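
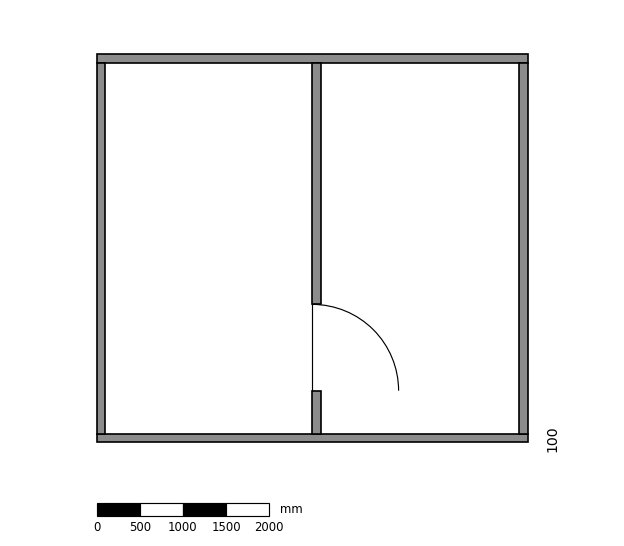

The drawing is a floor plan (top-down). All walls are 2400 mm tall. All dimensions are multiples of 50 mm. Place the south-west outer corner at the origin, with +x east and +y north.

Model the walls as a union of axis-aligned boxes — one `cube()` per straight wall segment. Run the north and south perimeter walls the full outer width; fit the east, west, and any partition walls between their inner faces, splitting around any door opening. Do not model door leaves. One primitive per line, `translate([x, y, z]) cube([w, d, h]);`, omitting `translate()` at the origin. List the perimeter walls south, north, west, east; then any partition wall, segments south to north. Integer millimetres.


cube([5000, 100, 2400]);
translate([0, 4400, 0]) cube([5000, 100, 2400]);
translate([0, 100, 0]) cube([100, 4300, 2400]);
translate([4900, 100, 0]) cube([100, 4300, 2400]);
translate([2500, 100, 0]) cube([100, 500, 2400]);
translate([2500, 1600, 0]) cube([100, 2800, 2400]);


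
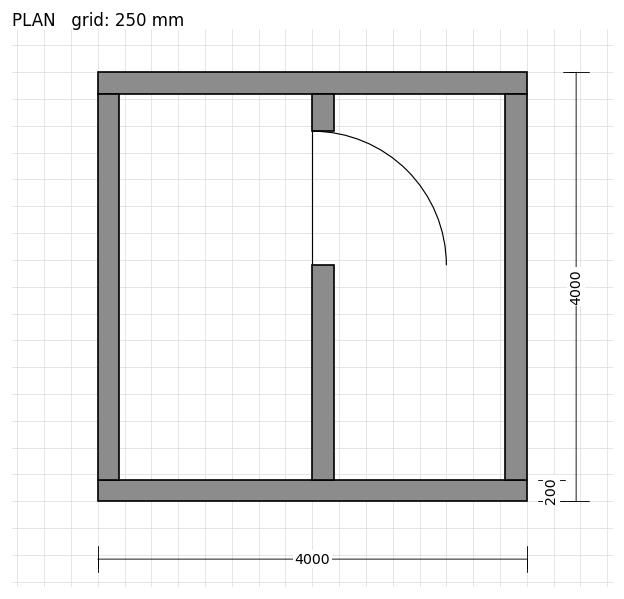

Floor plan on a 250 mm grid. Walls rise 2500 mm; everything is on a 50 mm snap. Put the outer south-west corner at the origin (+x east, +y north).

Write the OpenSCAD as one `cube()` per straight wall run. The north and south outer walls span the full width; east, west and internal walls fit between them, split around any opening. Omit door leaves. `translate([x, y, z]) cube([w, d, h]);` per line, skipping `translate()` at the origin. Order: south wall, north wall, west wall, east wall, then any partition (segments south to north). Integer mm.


cube([4000, 200, 2500]);
translate([0, 3800, 0]) cube([4000, 200, 2500]);
translate([0, 200, 0]) cube([200, 3600, 2500]);
translate([3800, 200, 0]) cube([200, 3600, 2500]);
translate([2000, 200, 0]) cube([200, 2000, 2500]);
translate([2000, 3450, 0]) cube([200, 350, 2500]);


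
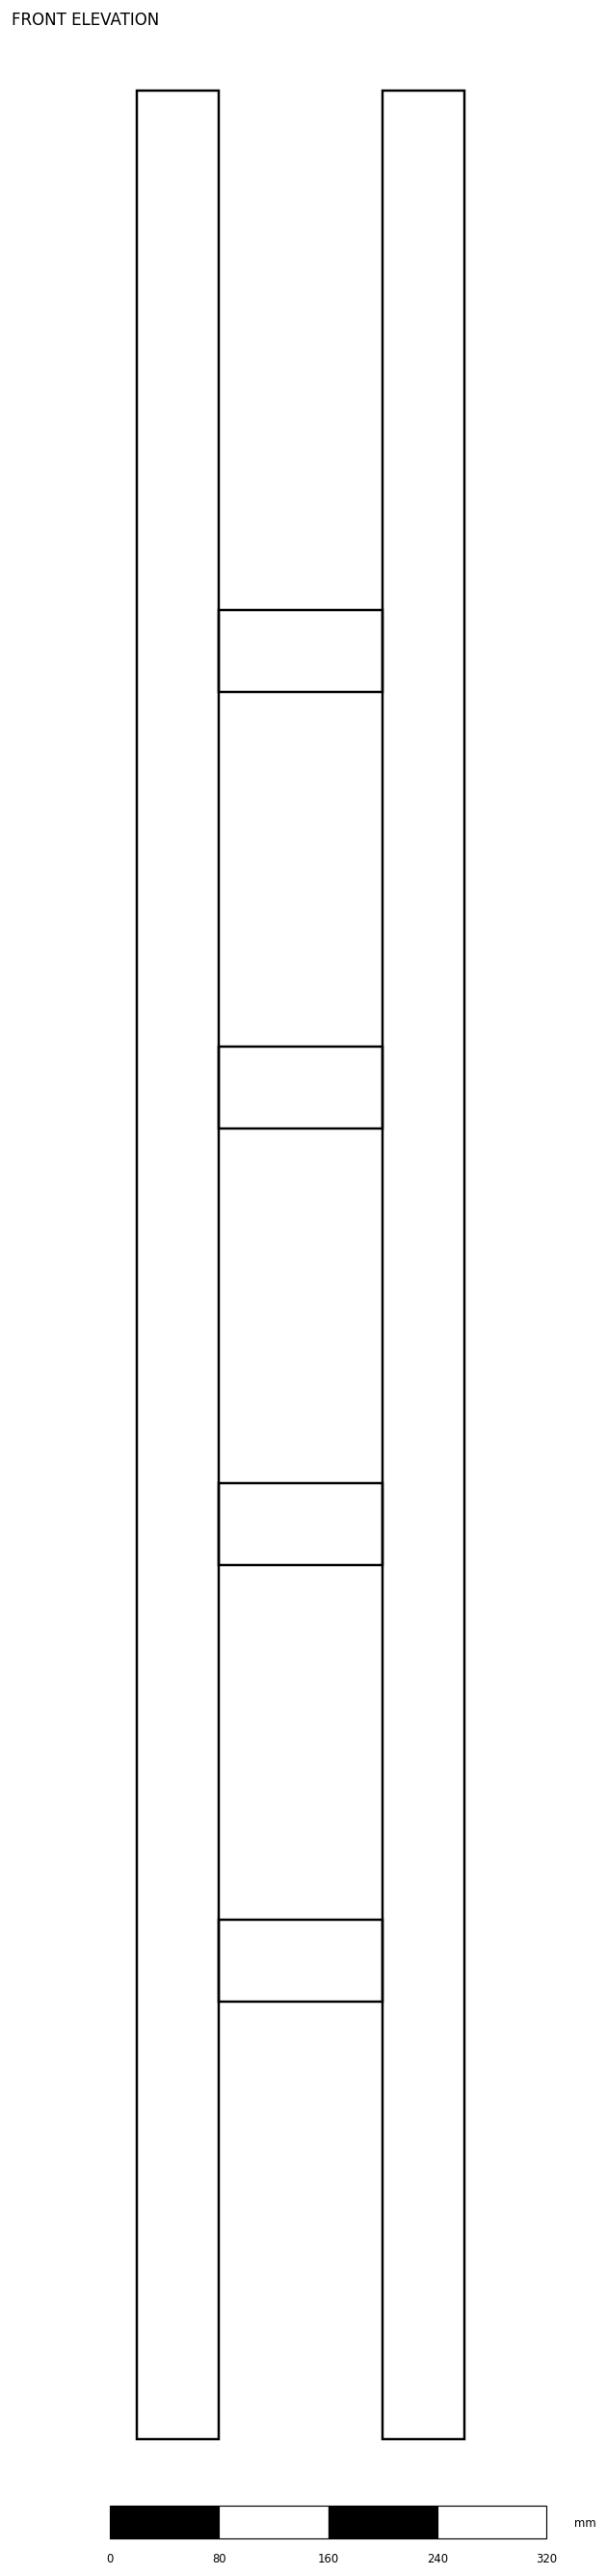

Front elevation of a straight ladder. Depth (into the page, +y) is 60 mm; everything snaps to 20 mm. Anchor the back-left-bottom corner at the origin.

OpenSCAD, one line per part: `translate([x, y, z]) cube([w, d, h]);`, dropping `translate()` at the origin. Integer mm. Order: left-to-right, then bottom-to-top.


cube([60, 60, 1720]);
translate([60, 0, 320]) cube([120, 60, 60]);
translate([60, 0, 640]) cube([120, 60, 60]);
translate([60, 0, 960]) cube([120, 60, 60]);
translate([60, 0, 1280]) cube([120, 60, 60]);
translate([180, 0, 0]) cube([60, 60, 1720]);


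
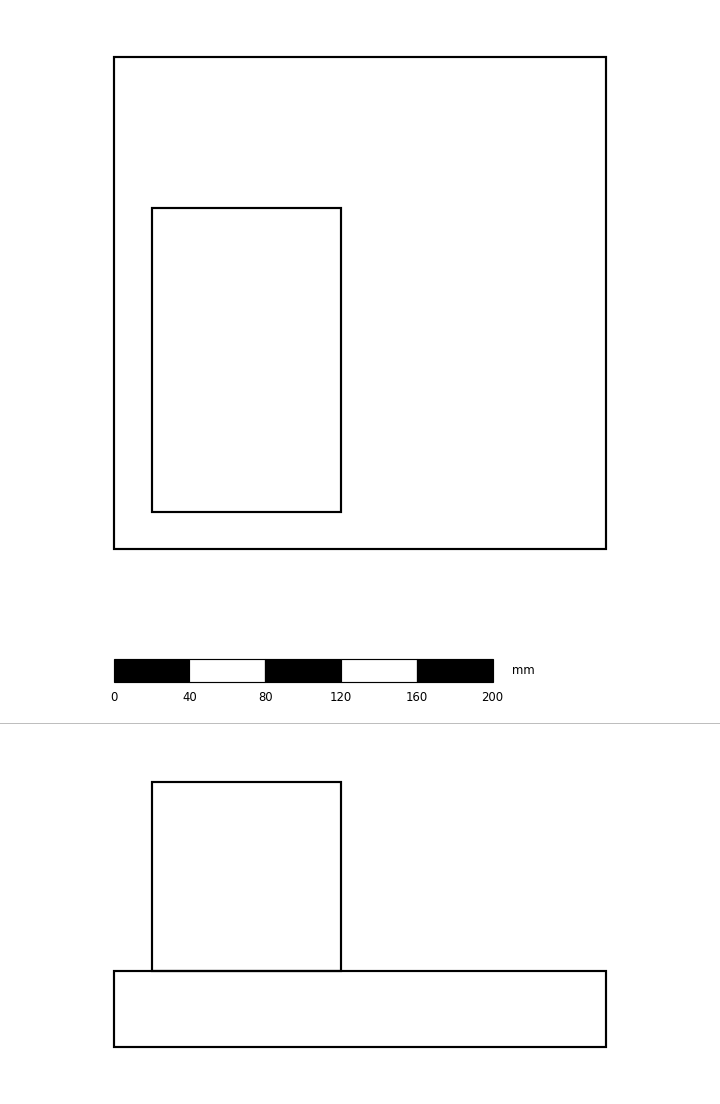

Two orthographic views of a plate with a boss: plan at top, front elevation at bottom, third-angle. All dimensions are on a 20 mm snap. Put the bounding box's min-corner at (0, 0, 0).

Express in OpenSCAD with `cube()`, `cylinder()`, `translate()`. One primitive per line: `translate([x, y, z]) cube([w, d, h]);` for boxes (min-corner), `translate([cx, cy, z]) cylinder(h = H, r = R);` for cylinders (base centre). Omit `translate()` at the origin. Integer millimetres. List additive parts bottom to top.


cube([260, 260, 40]);
translate([20, 20, 40]) cube([100, 160, 100]);


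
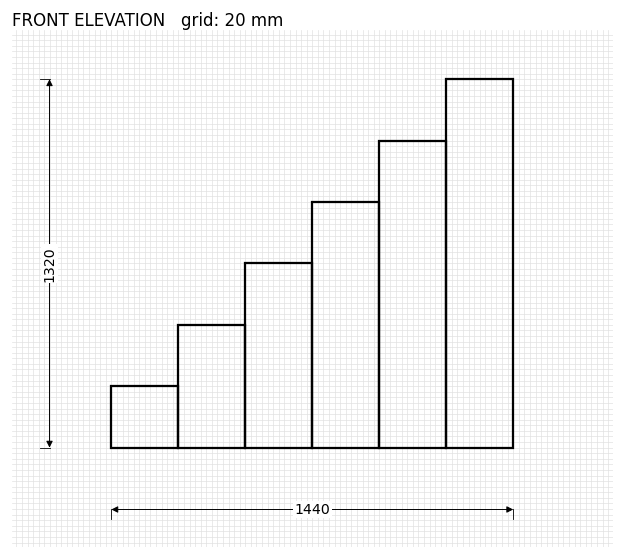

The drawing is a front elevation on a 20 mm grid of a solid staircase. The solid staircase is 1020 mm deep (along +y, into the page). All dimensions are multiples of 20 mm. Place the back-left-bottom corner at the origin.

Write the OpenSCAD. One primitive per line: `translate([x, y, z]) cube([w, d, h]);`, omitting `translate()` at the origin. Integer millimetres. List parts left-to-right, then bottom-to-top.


cube([240, 1020, 220]);
translate([240, 0, 0]) cube([240, 1020, 440]);
translate([480, 0, 0]) cube([240, 1020, 660]);
translate([720, 0, 0]) cube([240, 1020, 880]);
translate([960, 0, 0]) cube([240, 1020, 1100]);
translate([1200, 0, 0]) cube([240, 1020, 1320]);


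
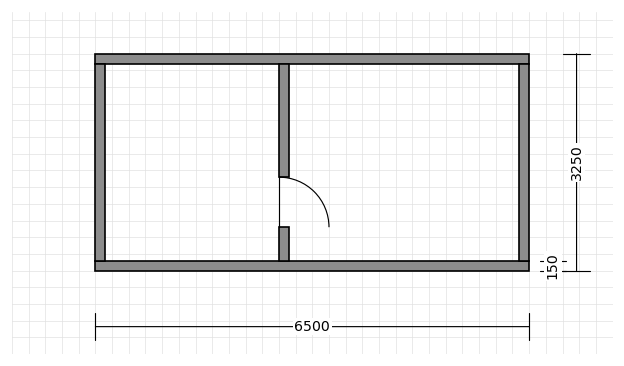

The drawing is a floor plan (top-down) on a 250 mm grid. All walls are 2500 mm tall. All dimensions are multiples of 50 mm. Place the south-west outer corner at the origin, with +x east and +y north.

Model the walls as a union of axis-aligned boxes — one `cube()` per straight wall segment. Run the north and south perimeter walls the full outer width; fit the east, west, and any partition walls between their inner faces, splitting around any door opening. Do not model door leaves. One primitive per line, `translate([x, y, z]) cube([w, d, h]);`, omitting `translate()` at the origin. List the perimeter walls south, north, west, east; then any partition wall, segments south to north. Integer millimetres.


cube([6500, 150, 2500]);
translate([0, 3100, 0]) cube([6500, 150, 2500]);
translate([0, 150, 0]) cube([150, 2950, 2500]);
translate([6350, 150, 0]) cube([150, 2950, 2500]);
translate([2750, 150, 0]) cube([150, 500, 2500]);
translate([2750, 1400, 0]) cube([150, 1700, 2500]);


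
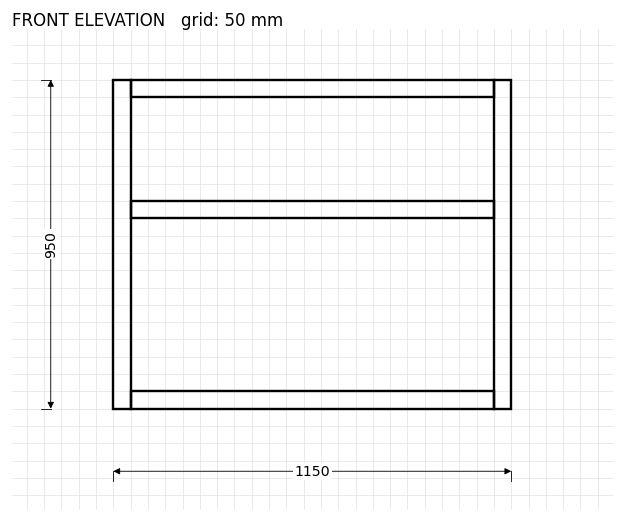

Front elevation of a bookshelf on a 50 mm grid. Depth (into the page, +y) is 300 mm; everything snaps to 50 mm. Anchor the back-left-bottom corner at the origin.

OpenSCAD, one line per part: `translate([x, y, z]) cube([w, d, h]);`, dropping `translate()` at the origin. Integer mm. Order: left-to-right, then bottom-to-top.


cube([50, 300, 950]);
translate([50, 0, 0]) cube([1050, 300, 50]);
translate([50, 0, 550]) cube([1050, 300, 50]);
translate([50, 0, 900]) cube([1050, 300, 50]);
translate([1100, 0, 0]) cube([50, 300, 950]);


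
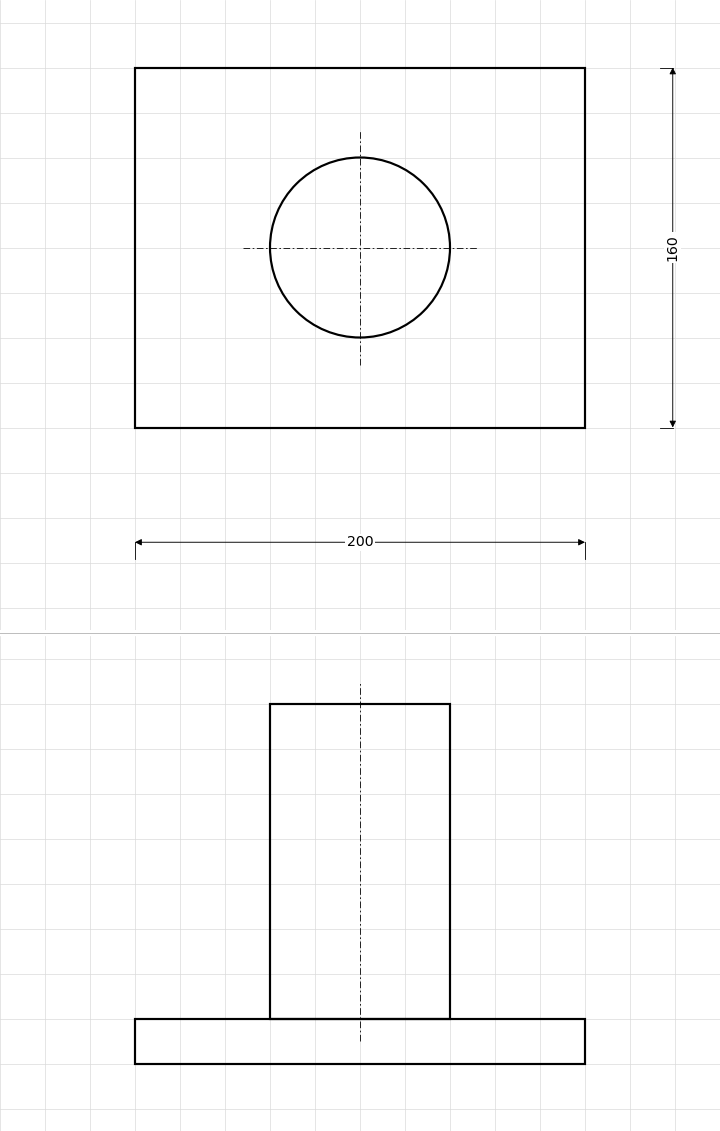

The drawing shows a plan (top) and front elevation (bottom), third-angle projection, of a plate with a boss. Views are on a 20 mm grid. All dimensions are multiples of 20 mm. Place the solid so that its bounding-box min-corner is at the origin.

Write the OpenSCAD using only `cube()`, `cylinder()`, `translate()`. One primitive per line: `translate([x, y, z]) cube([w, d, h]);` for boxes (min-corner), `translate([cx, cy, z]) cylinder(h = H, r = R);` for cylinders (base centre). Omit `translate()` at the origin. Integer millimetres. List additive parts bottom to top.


cube([200, 160, 20]);
translate([100, 80, 20]) cylinder(h = 140, r = 40);


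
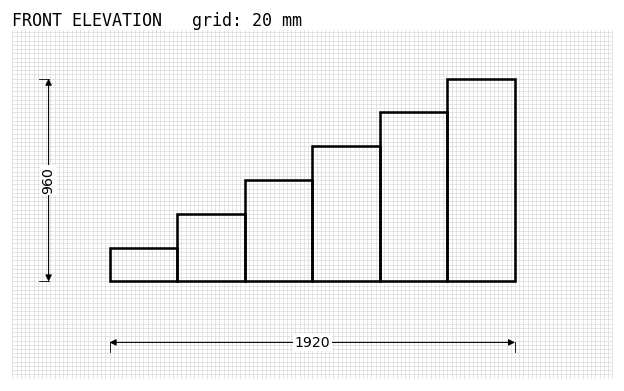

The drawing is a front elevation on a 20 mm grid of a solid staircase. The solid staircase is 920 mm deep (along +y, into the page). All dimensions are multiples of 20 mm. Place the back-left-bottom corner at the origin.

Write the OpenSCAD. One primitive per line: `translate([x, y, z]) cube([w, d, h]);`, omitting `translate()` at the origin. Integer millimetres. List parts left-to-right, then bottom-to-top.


cube([320, 920, 160]);
translate([320, 0, 0]) cube([320, 920, 320]);
translate([640, 0, 0]) cube([320, 920, 480]);
translate([960, 0, 0]) cube([320, 920, 640]);
translate([1280, 0, 0]) cube([320, 920, 800]);
translate([1600, 0, 0]) cube([320, 920, 960]);


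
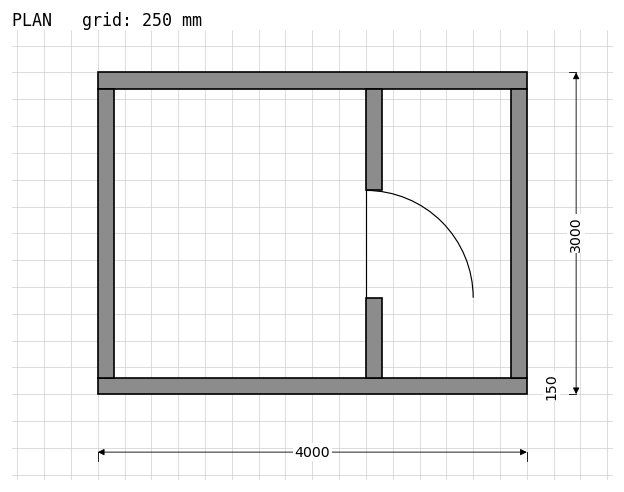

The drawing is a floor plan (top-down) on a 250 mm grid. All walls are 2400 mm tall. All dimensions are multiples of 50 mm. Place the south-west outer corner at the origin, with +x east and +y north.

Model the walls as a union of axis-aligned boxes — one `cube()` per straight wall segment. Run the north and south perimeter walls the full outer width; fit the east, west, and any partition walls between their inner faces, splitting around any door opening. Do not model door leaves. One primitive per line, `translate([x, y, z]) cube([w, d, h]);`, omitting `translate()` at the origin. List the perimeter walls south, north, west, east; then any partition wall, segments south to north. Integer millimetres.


cube([4000, 150, 2400]);
translate([0, 2850, 0]) cube([4000, 150, 2400]);
translate([0, 150, 0]) cube([150, 2700, 2400]);
translate([3850, 150, 0]) cube([150, 2700, 2400]);
translate([2500, 150, 0]) cube([150, 750, 2400]);
translate([2500, 1900, 0]) cube([150, 950, 2400]);


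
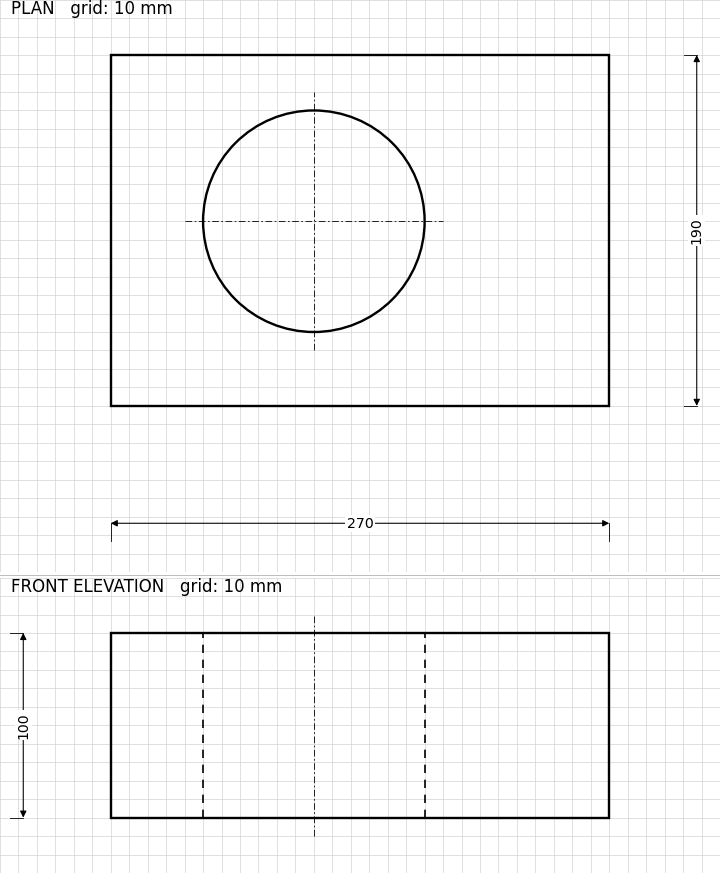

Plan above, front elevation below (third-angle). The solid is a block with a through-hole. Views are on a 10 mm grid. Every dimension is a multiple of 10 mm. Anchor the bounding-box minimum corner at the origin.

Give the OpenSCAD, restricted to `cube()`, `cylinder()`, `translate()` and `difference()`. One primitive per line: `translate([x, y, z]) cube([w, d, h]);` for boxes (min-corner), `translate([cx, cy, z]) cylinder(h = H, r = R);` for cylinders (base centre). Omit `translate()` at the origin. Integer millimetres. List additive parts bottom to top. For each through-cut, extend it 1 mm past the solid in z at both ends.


difference() {
  cube([270, 190, 100]);
  translate([110, 100, -1]) cylinder(h = 102, r = 60);
}


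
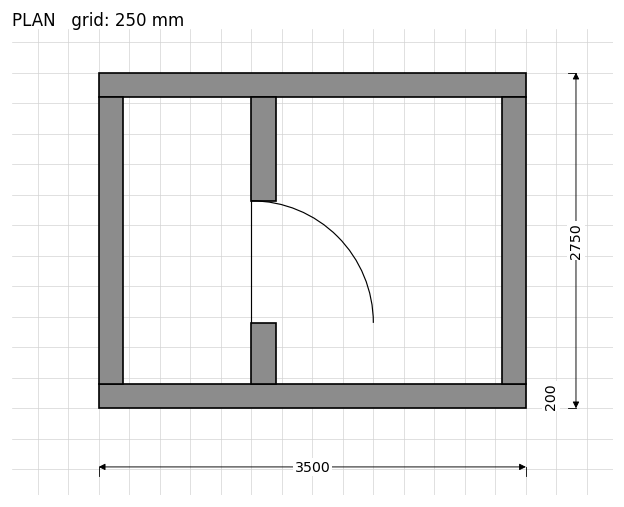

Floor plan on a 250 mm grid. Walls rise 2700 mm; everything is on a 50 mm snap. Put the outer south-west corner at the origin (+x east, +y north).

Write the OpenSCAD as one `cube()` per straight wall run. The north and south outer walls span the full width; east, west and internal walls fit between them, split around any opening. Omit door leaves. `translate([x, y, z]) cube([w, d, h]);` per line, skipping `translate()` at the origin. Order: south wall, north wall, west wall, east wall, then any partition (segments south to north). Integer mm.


cube([3500, 200, 2700]);
translate([0, 2550, 0]) cube([3500, 200, 2700]);
translate([0, 200, 0]) cube([200, 2350, 2700]);
translate([3300, 200, 0]) cube([200, 2350, 2700]);
translate([1250, 200, 0]) cube([200, 500, 2700]);
translate([1250, 1700, 0]) cube([200, 850, 2700]);


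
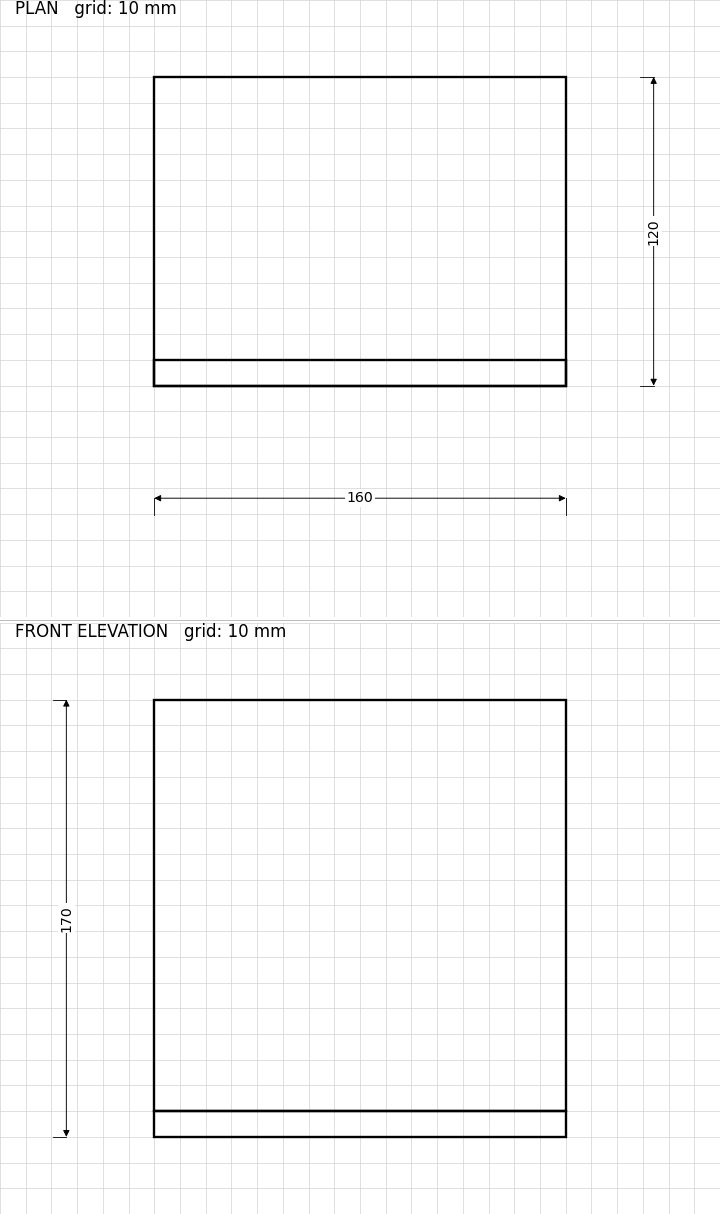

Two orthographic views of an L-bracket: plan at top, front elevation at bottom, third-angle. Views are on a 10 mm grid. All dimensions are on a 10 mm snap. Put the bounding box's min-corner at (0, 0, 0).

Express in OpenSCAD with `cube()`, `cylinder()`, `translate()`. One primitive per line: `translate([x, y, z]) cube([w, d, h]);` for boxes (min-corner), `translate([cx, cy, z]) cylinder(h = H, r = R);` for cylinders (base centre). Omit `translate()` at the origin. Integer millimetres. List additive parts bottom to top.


cube([160, 120, 10]);
translate([0, 0, 10]) cube([160, 10, 160]);


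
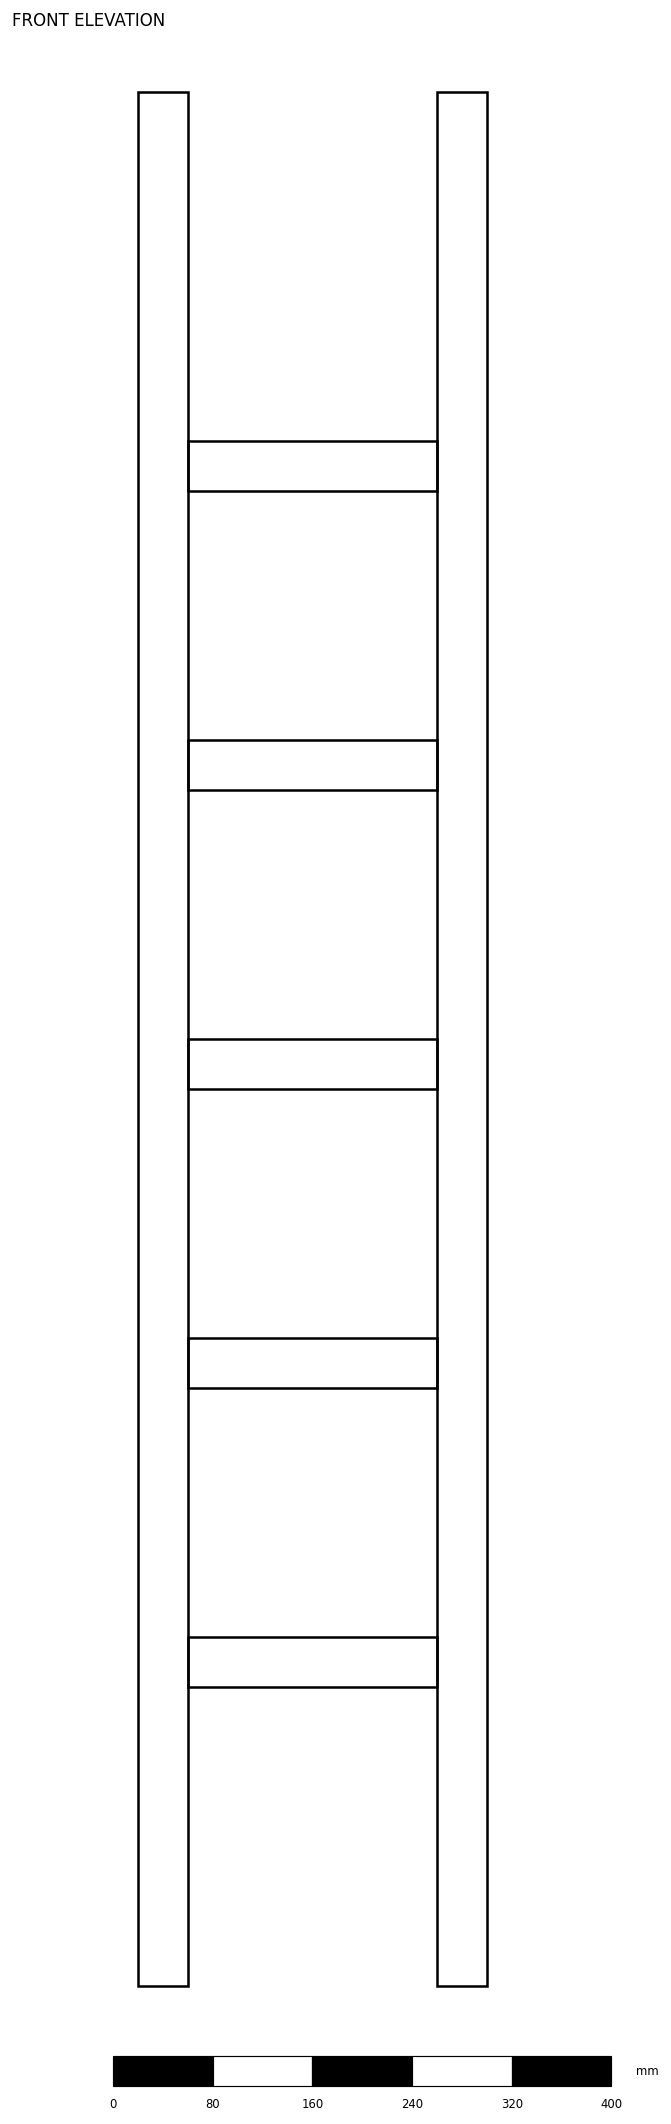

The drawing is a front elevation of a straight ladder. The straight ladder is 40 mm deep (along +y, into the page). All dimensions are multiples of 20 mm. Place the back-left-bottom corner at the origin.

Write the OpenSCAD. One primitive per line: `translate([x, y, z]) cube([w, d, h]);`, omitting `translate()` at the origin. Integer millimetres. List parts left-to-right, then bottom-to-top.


cube([40, 40, 1520]);
translate([40, 0, 240]) cube([200, 40, 40]);
translate([40, 0, 480]) cube([200, 40, 40]);
translate([40, 0, 720]) cube([200, 40, 40]);
translate([40, 0, 960]) cube([200, 40, 40]);
translate([40, 0, 1200]) cube([200, 40, 40]);
translate([240, 0, 0]) cube([40, 40, 1520]);


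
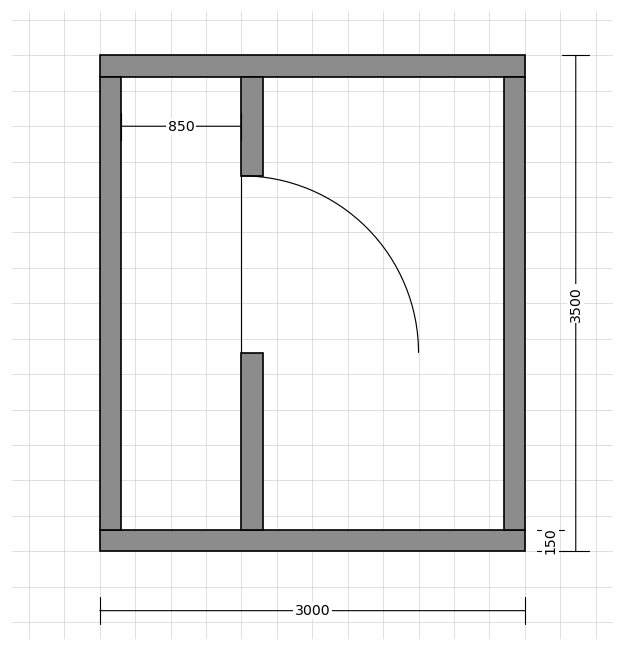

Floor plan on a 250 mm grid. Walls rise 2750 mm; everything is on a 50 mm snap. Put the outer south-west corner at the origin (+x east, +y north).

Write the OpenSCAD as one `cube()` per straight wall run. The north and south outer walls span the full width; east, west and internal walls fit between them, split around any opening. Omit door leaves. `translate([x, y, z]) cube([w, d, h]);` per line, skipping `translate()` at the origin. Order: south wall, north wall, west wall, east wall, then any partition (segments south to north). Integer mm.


cube([3000, 150, 2750]);
translate([0, 3350, 0]) cube([3000, 150, 2750]);
translate([0, 150, 0]) cube([150, 3200, 2750]);
translate([2850, 150, 0]) cube([150, 3200, 2750]);
translate([1000, 150, 0]) cube([150, 1250, 2750]);
translate([1000, 2650, 0]) cube([150, 700, 2750]);


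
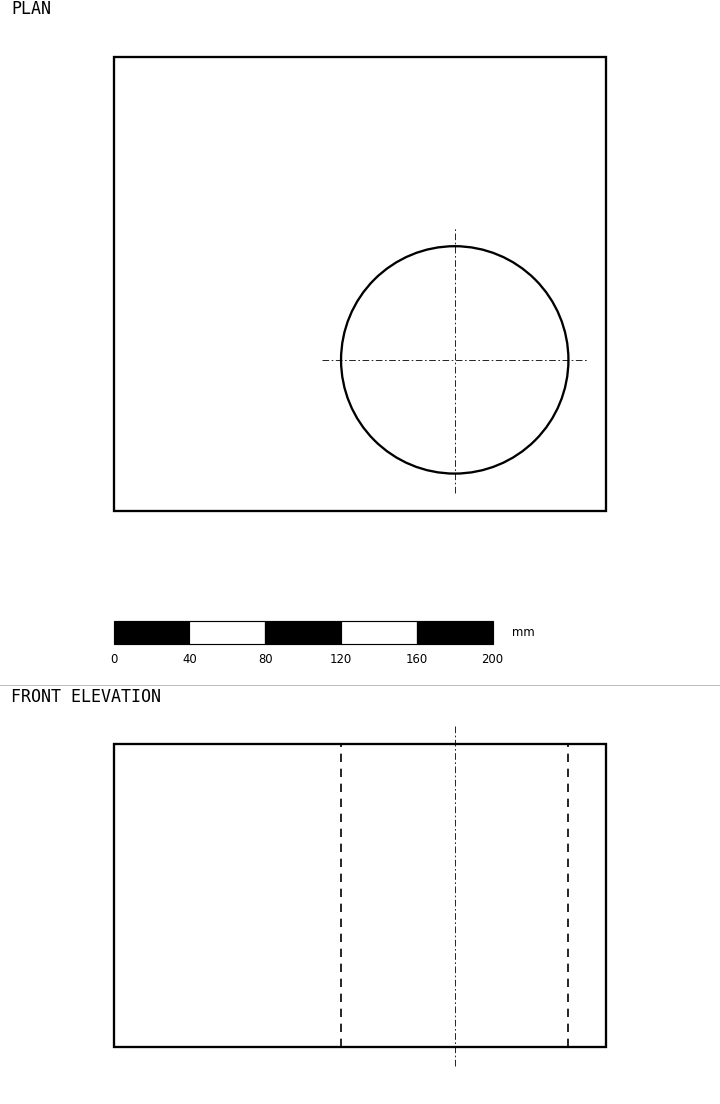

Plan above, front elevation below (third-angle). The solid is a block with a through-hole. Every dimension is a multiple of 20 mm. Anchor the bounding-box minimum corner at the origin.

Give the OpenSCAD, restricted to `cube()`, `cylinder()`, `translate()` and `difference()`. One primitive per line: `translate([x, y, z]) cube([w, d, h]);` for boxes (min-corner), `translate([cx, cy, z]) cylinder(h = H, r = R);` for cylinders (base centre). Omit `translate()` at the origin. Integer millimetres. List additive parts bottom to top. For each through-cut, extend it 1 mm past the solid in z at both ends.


difference() {
  cube([260, 240, 160]);
  translate([180, 80, -1]) cylinder(h = 162, r = 60);
}


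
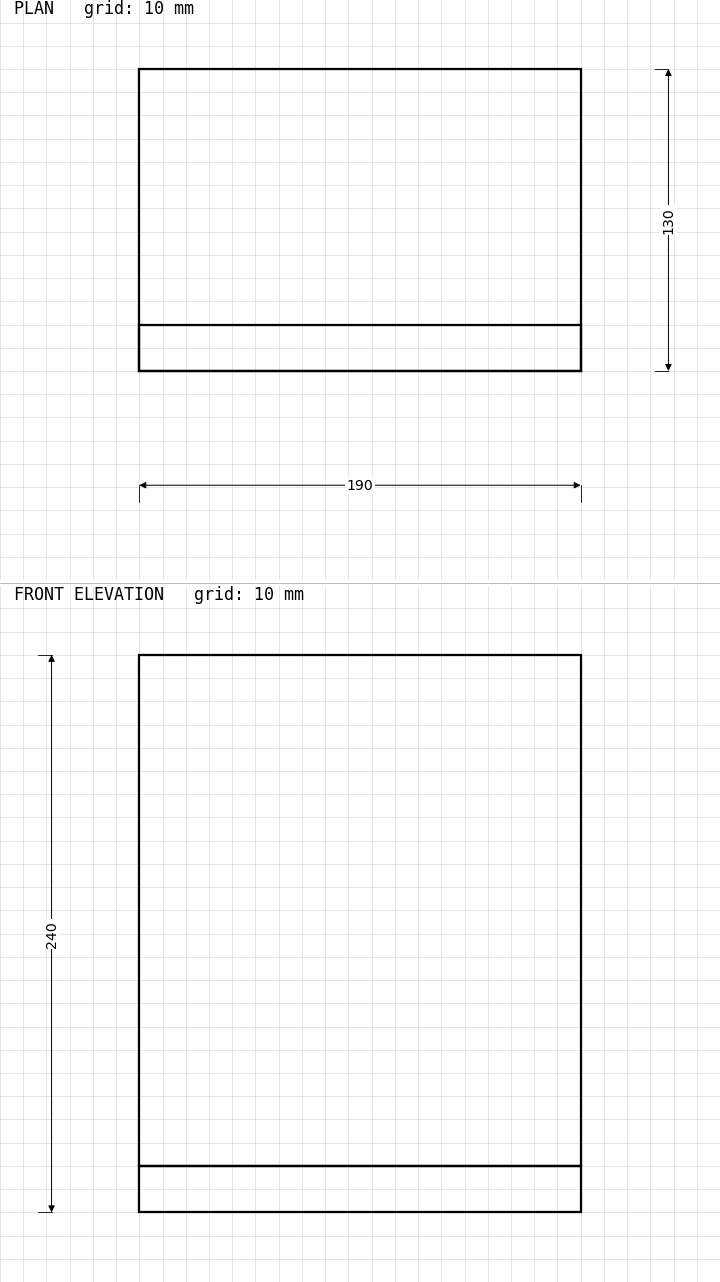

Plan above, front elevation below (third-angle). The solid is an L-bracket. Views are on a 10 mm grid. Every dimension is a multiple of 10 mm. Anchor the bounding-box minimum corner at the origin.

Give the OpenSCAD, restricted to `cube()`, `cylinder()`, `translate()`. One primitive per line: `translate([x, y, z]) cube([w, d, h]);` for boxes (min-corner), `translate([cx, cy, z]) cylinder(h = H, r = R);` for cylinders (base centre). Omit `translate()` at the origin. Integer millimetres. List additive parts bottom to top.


cube([190, 130, 20]);
translate([0, 0, 20]) cube([190, 20, 220]);


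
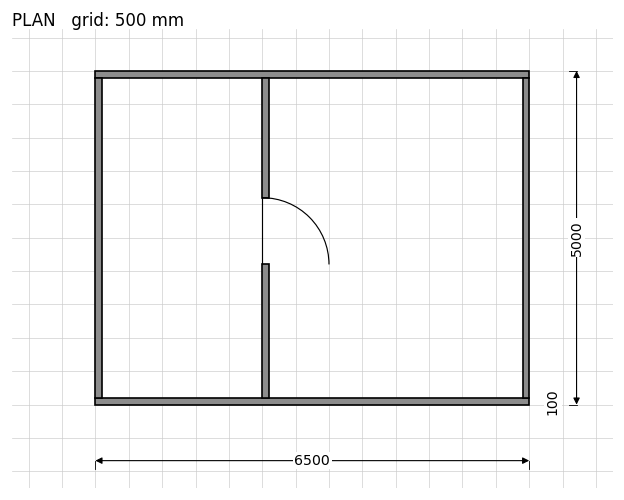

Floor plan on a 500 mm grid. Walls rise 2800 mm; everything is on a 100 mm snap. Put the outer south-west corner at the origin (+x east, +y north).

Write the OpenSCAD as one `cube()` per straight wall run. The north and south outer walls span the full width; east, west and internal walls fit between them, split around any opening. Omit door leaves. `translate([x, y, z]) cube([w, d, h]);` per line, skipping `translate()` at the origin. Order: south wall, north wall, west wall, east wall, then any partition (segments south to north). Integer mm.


cube([6500, 100, 2800]);
translate([0, 4900, 0]) cube([6500, 100, 2800]);
translate([0, 100, 0]) cube([100, 4800, 2800]);
translate([6400, 100, 0]) cube([100, 4800, 2800]);
translate([2500, 100, 0]) cube([100, 2000, 2800]);
translate([2500, 3100, 0]) cube([100, 1800, 2800]);


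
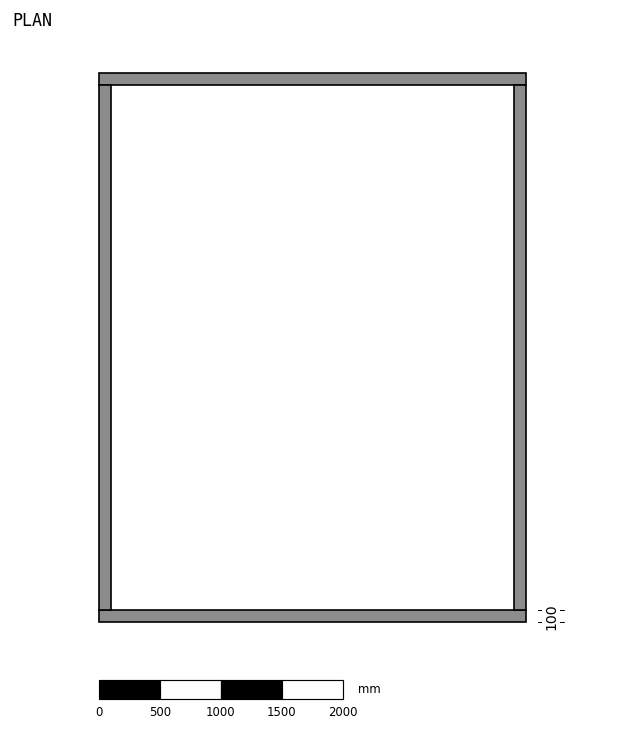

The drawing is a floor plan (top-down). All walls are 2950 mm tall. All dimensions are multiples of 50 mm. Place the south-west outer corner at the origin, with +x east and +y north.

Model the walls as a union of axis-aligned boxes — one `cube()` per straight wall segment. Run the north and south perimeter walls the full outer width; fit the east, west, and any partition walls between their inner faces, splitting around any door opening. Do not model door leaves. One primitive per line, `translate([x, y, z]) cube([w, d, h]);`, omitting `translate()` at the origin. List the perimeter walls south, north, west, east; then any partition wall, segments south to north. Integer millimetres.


cube([3500, 100, 2950]);
translate([0, 4400, 0]) cube([3500, 100, 2950]);
translate([0, 100, 0]) cube([100, 4300, 2950]);
translate([3400, 100, 0]) cube([100, 4300, 2950]);


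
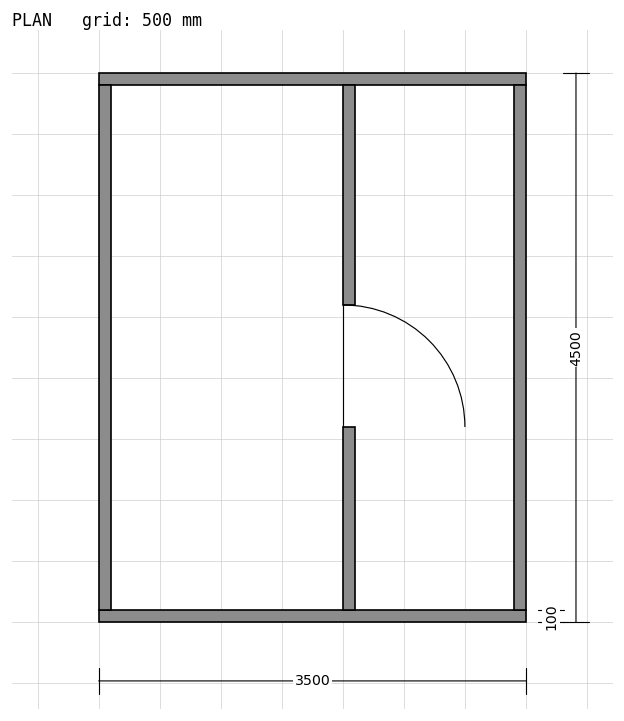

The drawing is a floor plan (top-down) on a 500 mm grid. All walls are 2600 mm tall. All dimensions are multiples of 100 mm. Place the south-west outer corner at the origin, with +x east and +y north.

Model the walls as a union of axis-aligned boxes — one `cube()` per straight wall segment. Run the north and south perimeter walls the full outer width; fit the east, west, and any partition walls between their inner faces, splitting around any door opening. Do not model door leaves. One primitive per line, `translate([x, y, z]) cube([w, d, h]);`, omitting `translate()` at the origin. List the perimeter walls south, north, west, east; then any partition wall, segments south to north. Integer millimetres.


cube([3500, 100, 2600]);
translate([0, 4400, 0]) cube([3500, 100, 2600]);
translate([0, 100, 0]) cube([100, 4300, 2600]);
translate([3400, 100, 0]) cube([100, 4300, 2600]);
translate([2000, 100, 0]) cube([100, 1500, 2600]);
translate([2000, 2600, 0]) cube([100, 1800, 2600]);


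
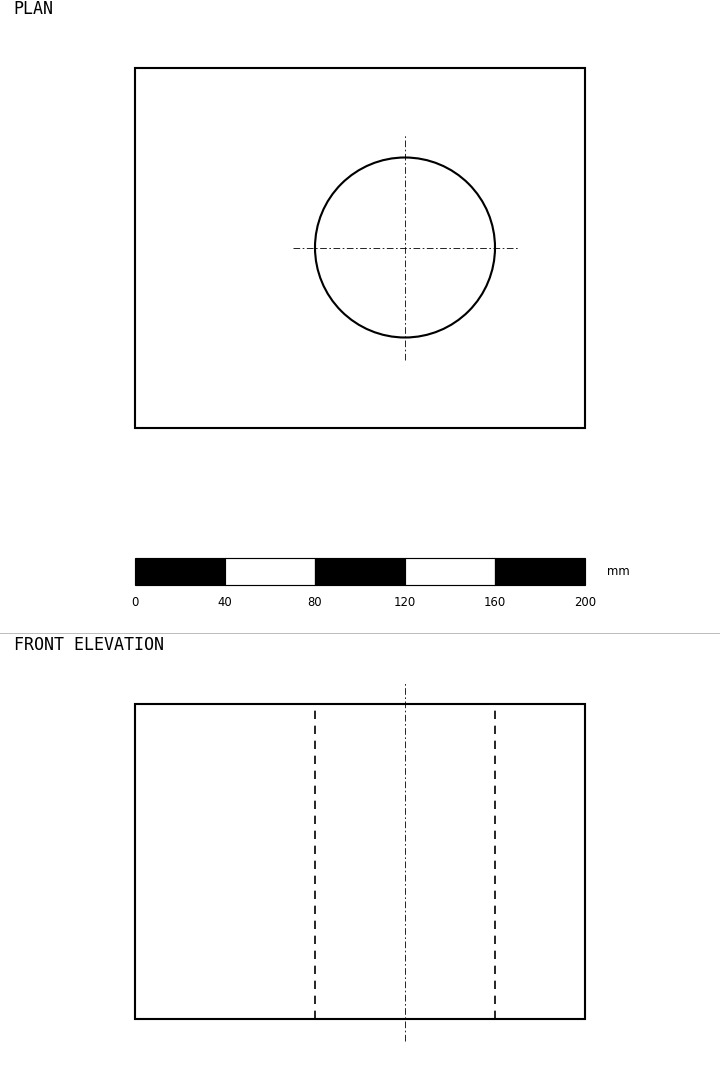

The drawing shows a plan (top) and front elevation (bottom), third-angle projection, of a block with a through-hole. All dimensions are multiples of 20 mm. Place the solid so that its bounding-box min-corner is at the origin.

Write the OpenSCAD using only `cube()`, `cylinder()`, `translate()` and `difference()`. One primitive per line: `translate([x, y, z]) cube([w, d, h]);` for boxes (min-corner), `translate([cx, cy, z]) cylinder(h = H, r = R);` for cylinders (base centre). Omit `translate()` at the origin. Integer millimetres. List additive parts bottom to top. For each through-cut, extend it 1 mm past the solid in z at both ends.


difference() {
  cube([200, 160, 140]);
  translate([120, 80, -1]) cylinder(h = 142, r = 40);
}


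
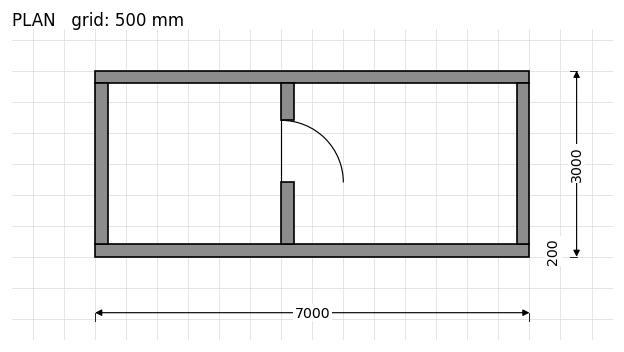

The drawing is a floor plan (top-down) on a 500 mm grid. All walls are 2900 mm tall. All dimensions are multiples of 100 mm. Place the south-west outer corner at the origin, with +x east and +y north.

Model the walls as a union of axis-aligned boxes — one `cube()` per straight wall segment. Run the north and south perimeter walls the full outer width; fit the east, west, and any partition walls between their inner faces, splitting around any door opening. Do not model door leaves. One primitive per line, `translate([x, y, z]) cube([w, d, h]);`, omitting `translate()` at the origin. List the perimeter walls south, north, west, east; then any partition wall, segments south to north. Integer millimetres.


cube([7000, 200, 2900]);
translate([0, 2800, 0]) cube([7000, 200, 2900]);
translate([0, 200, 0]) cube([200, 2600, 2900]);
translate([6800, 200, 0]) cube([200, 2600, 2900]);
translate([3000, 200, 0]) cube([200, 1000, 2900]);
translate([3000, 2200, 0]) cube([200, 600, 2900]);


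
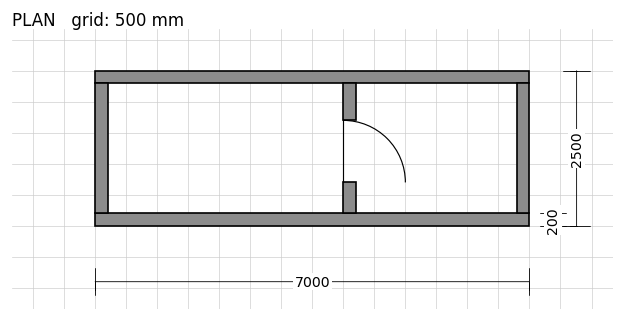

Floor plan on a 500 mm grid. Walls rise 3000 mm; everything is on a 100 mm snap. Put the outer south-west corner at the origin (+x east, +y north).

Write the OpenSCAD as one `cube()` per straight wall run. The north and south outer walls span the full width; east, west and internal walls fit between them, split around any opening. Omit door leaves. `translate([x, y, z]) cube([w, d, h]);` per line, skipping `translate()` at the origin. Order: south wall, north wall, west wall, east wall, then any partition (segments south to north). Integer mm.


cube([7000, 200, 3000]);
translate([0, 2300, 0]) cube([7000, 200, 3000]);
translate([0, 200, 0]) cube([200, 2100, 3000]);
translate([6800, 200, 0]) cube([200, 2100, 3000]);
translate([4000, 200, 0]) cube([200, 500, 3000]);
translate([4000, 1700, 0]) cube([200, 600, 3000]);


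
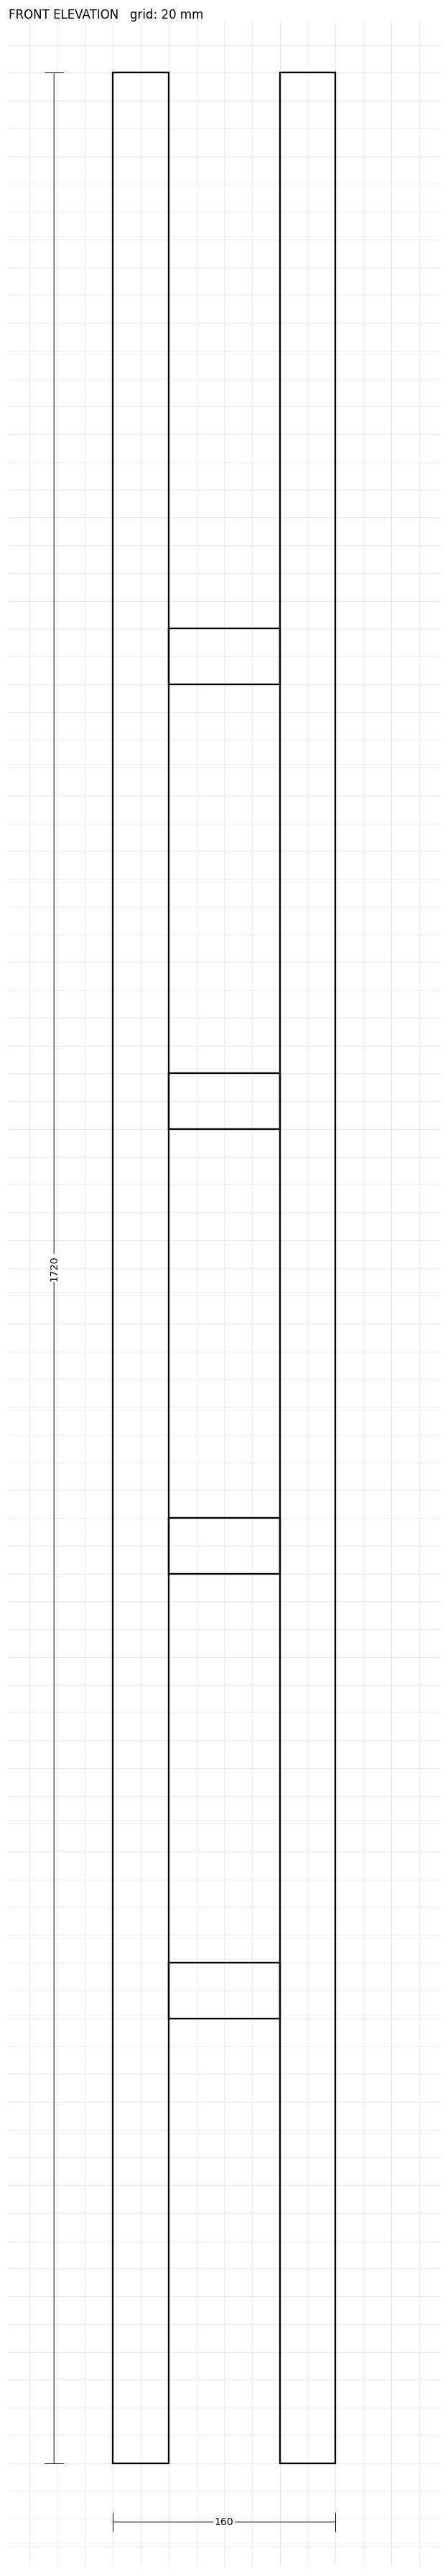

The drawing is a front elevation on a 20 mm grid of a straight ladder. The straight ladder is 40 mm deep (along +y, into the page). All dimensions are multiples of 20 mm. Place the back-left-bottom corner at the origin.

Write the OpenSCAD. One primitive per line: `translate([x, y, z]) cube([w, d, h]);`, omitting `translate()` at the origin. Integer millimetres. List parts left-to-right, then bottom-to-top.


cube([40, 40, 1720]);
translate([40, 0, 320]) cube([80, 40, 40]);
translate([40, 0, 640]) cube([80, 40, 40]);
translate([40, 0, 960]) cube([80, 40, 40]);
translate([40, 0, 1280]) cube([80, 40, 40]);
translate([120, 0, 0]) cube([40, 40, 1720]);


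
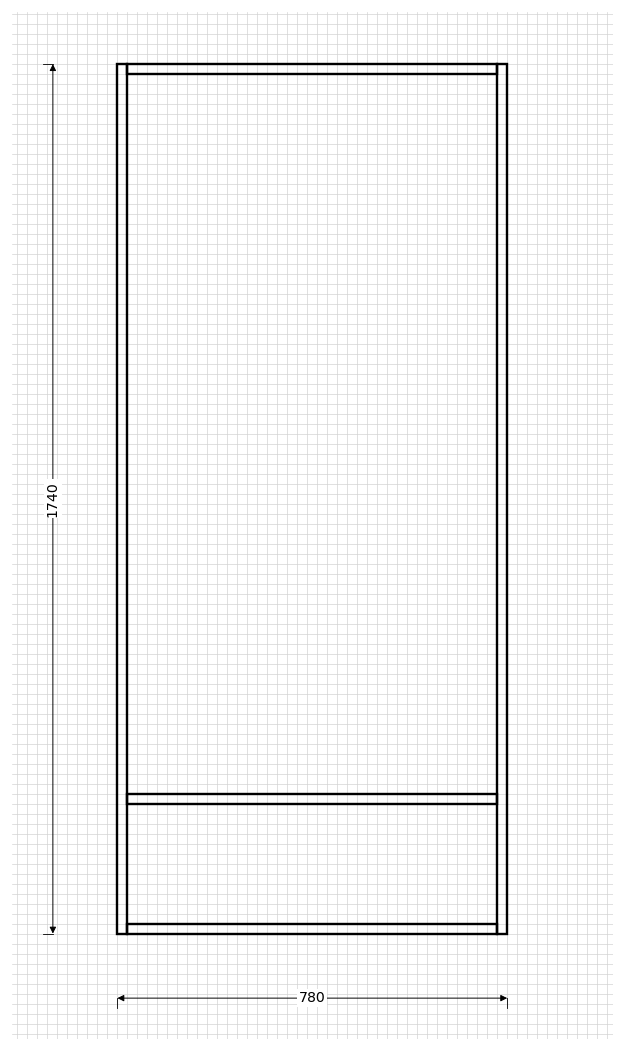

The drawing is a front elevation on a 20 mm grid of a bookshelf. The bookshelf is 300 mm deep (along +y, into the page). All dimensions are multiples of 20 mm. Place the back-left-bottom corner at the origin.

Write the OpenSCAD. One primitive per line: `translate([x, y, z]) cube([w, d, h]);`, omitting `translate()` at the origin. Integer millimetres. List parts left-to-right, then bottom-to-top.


cube([20, 300, 1740]);
translate([20, 0, 0]) cube([740, 300, 20]);
translate([20, 0, 260]) cube([740, 300, 20]);
translate([20, 0, 1720]) cube([740, 300, 20]);
translate([760, 0, 0]) cube([20, 300, 1740]);


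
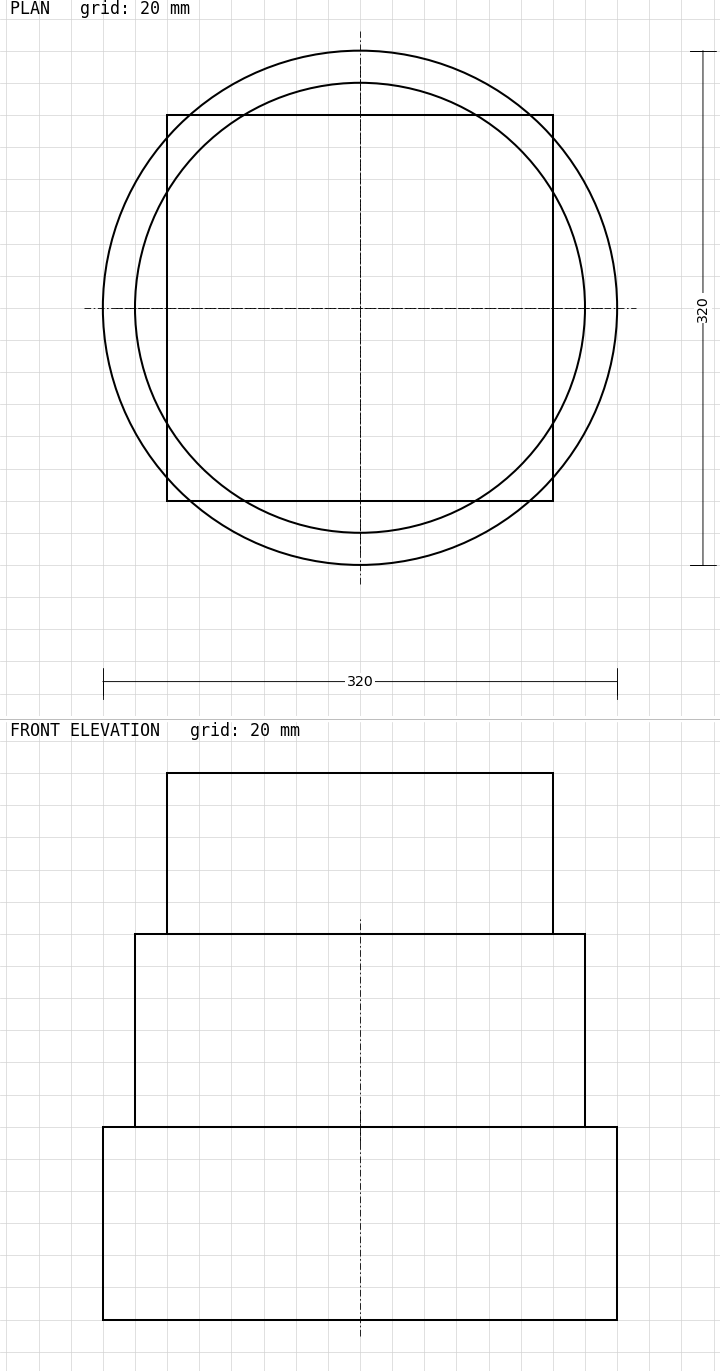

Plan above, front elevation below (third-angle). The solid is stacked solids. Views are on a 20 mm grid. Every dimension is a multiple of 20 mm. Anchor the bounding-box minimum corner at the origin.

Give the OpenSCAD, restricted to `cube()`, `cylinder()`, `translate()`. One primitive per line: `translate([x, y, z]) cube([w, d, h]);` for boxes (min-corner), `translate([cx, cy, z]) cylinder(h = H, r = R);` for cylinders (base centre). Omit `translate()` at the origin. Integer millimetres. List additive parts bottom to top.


translate([160, 160, 0]) cylinder(h = 120, r = 160);
translate([160, 160, 120]) cylinder(h = 120, r = 140);
translate([40, 40, 240]) cube([240, 240, 100]);


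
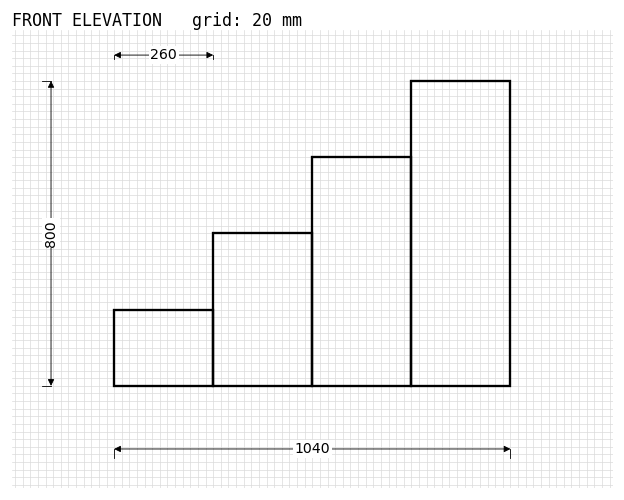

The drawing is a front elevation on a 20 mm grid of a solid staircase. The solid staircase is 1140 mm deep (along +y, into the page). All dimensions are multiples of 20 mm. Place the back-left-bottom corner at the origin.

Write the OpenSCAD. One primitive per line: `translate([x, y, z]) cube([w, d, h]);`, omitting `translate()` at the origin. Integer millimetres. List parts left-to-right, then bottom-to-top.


cube([260, 1140, 200]);
translate([260, 0, 0]) cube([260, 1140, 400]);
translate([520, 0, 0]) cube([260, 1140, 600]);
translate([780, 0, 0]) cube([260, 1140, 800]);


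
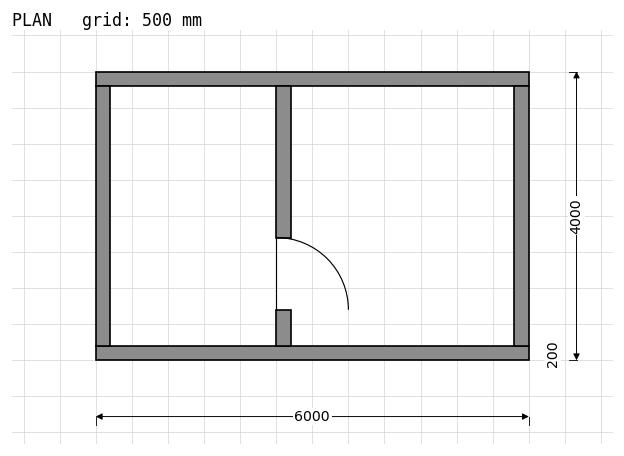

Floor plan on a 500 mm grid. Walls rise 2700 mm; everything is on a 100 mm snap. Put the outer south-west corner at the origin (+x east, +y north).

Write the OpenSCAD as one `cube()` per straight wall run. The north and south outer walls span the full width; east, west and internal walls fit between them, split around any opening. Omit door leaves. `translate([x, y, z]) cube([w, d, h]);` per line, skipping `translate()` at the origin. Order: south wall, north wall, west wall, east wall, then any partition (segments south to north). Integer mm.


cube([6000, 200, 2700]);
translate([0, 3800, 0]) cube([6000, 200, 2700]);
translate([0, 200, 0]) cube([200, 3600, 2700]);
translate([5800, 200, 0]) cube([200, 3600, 2700]);
translate([2500, 200, 0]) cube([200, 500, 2700]);
translate([2500, 1700, 0]) cube([200, 2100, 2700]);


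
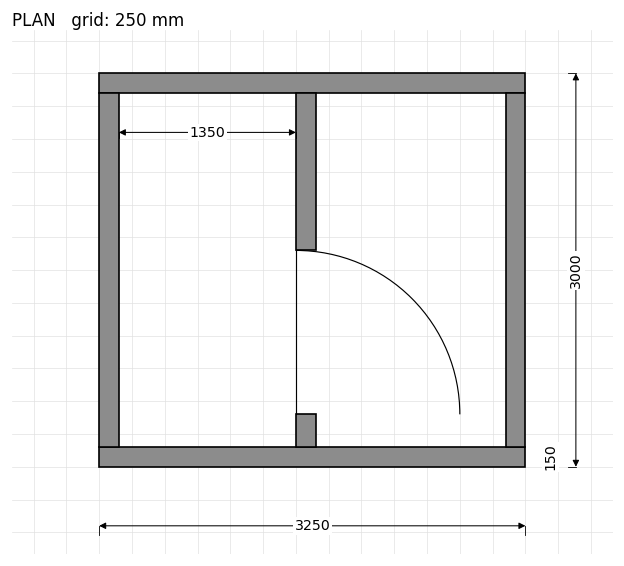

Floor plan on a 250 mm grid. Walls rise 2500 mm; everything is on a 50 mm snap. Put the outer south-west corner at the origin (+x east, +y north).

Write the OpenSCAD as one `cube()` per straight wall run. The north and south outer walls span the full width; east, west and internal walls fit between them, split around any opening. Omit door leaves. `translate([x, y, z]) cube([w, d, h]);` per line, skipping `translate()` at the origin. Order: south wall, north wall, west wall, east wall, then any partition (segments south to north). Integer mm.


cube([3250, 150, 2500]);
translate([0, 2850, 0]) cube([3250, 150, 2500]);
translate([0, 150, 0]) cube([150, 2700, 2500]);
translate([3100, 150, 0]) cube([150, 2700, 2500]);
translate([1500, 150, 0]) cube([150, 250, 2500]);
translate([1500, 1650, 0]) cube([150, 1200, 2500]);


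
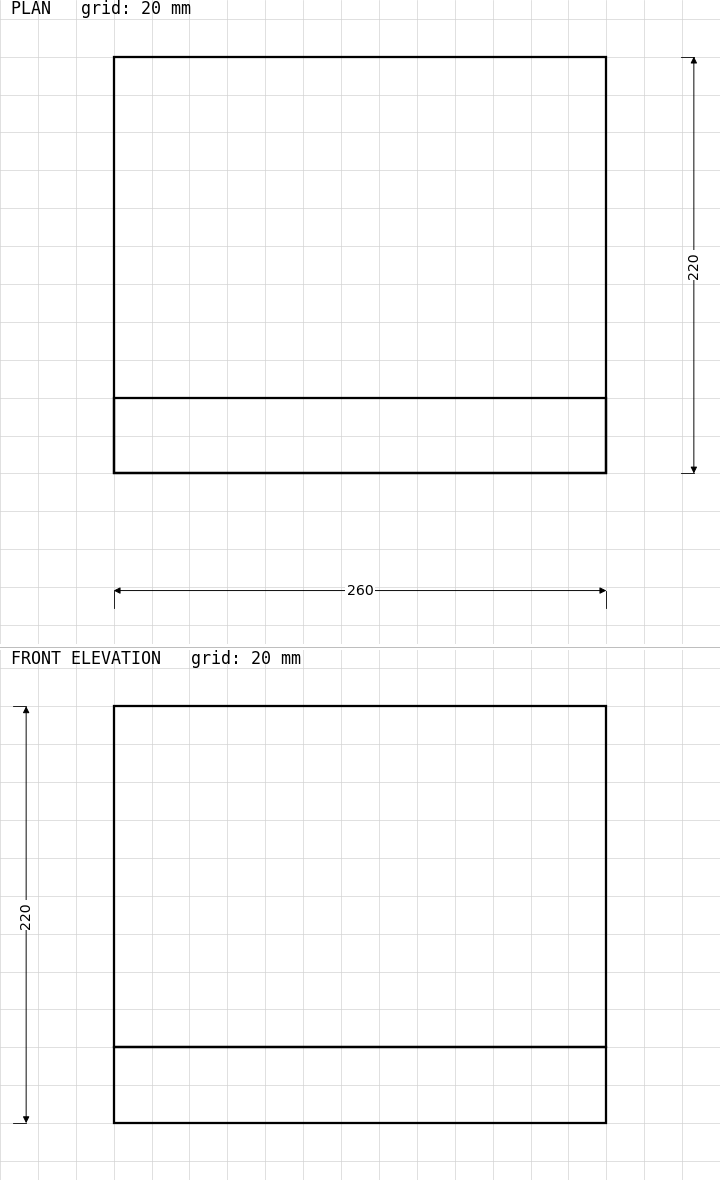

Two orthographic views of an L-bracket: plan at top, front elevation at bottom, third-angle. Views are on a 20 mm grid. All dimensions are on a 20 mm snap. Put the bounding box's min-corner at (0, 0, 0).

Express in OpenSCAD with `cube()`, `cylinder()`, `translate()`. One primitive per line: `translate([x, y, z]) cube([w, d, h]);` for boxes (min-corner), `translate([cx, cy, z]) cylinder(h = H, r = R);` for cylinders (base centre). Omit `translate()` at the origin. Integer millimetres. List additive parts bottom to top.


cube([260, 220, 40]);
translate([0, 0, 40]) cube([260, 40, 180]);


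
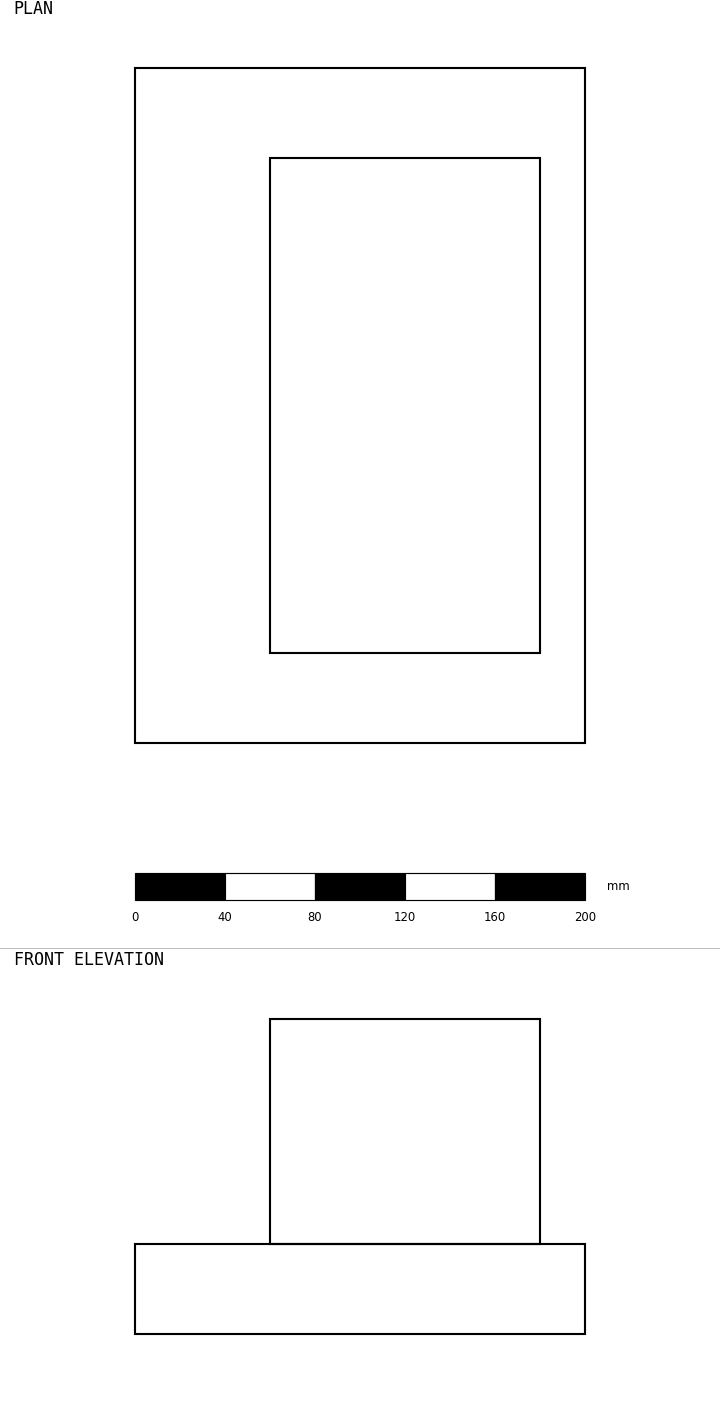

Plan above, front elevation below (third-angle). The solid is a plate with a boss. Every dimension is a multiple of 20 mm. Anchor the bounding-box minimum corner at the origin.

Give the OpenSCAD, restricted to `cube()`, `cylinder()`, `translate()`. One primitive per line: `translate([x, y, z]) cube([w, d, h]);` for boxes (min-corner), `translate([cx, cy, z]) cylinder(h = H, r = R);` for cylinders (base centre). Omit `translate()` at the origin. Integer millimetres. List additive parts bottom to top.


cube([200, 300, 40]);
translate([60, 40, 40]) cube([120, 220, 100]);


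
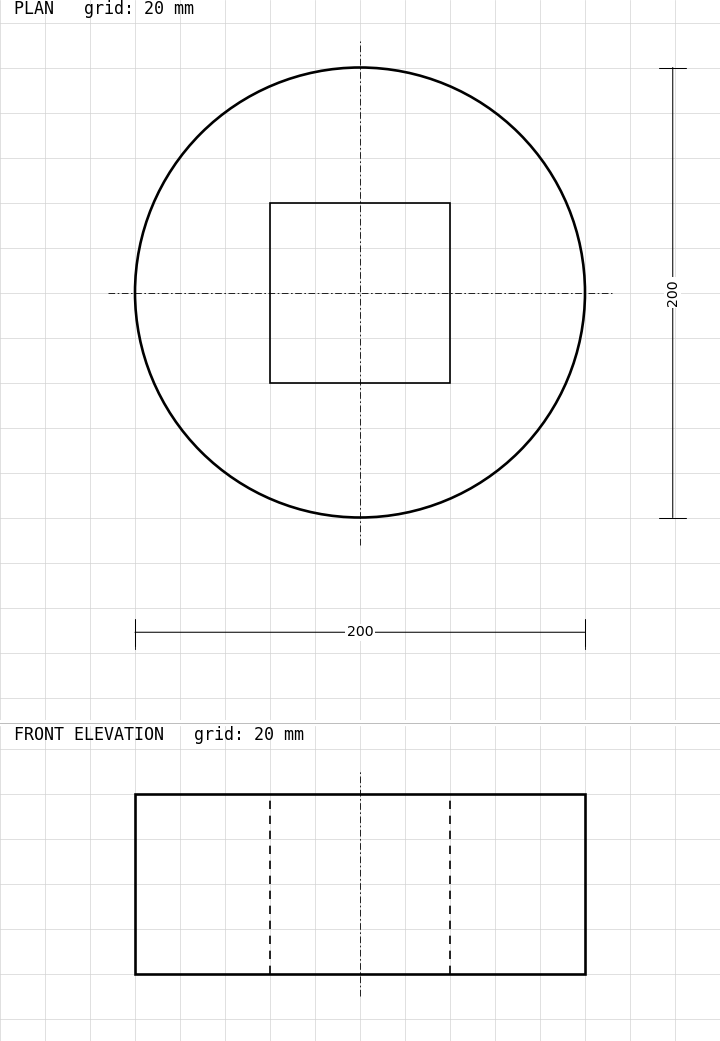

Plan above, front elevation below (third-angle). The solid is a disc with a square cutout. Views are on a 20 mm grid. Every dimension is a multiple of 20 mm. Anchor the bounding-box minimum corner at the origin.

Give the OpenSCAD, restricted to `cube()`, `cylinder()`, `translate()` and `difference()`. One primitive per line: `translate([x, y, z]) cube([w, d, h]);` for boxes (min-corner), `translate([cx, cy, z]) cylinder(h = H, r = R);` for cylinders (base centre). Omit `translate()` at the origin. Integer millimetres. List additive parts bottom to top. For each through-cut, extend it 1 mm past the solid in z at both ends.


difference() {
  translate([100, 100, 0]) cylinder(h = 80, r = 100);
  translate([60, 60, -1]) cube([80, 80, 82]);
}


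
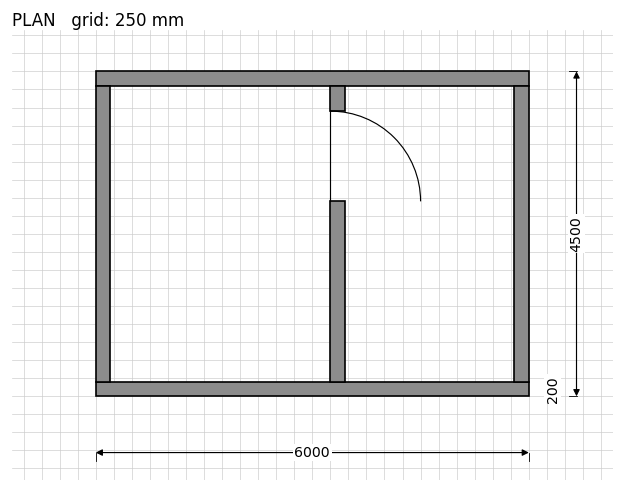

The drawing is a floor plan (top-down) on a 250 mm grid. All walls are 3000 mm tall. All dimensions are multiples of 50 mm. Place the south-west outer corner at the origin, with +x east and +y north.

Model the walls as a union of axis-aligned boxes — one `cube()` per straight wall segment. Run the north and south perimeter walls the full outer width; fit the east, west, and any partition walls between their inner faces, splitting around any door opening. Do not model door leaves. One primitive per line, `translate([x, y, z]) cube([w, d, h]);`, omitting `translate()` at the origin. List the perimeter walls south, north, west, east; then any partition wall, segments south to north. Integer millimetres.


cube([6000, 200, 3000]);
translate([0, 4300, 0]) cube([6000, 200, 3000]);
translate([0, 200, 0]) cube([200, 4100, 3000]);
translate([5800, 200, 0]) cube([200, 4100, 3000]);
translate([3250, 200, 0]) cube([200, 2500, 3000]);
translate([3250, 3950, 0]) cube([200, 350, 3000]);


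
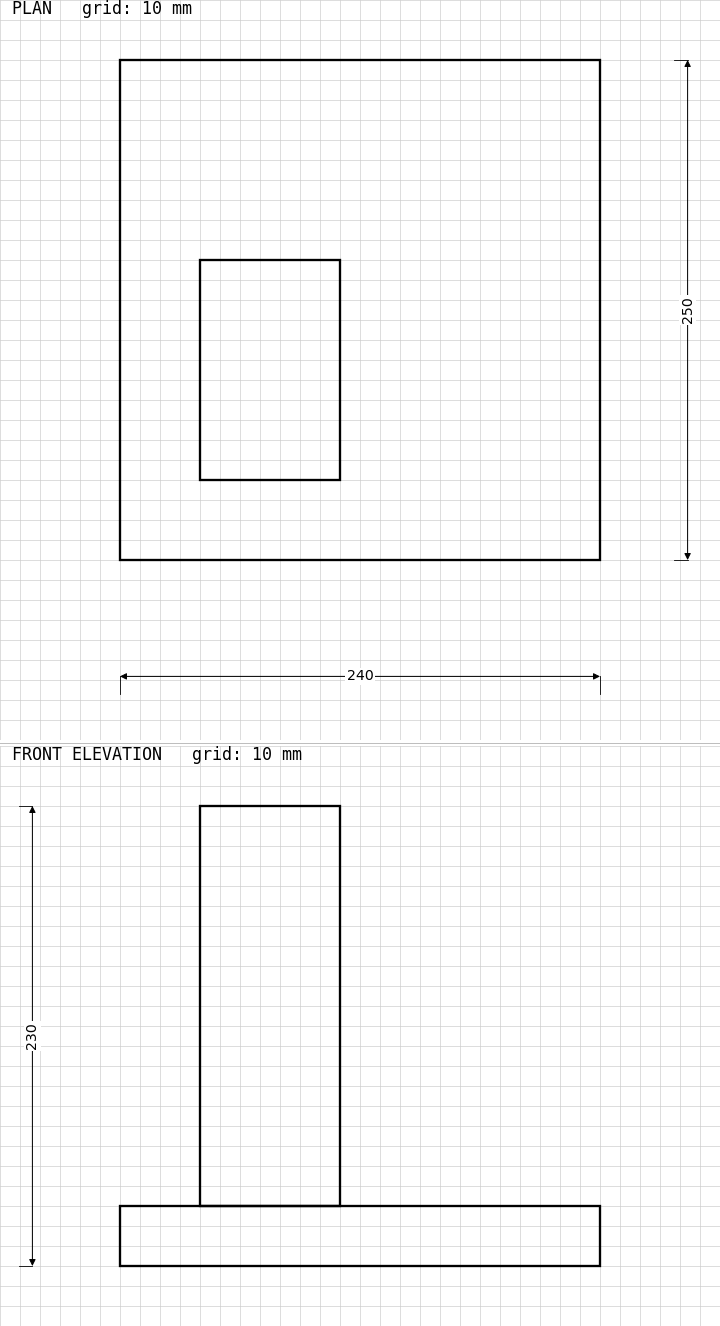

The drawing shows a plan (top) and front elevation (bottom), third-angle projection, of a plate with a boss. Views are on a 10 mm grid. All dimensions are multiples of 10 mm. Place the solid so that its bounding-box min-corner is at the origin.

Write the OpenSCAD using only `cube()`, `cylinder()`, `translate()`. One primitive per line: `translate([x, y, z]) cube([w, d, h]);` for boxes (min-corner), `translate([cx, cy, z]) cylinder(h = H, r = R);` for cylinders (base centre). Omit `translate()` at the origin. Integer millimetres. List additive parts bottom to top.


cube([240, 250, 30]);
translate([40, 40, 30]) cube([70, 110, 200]);


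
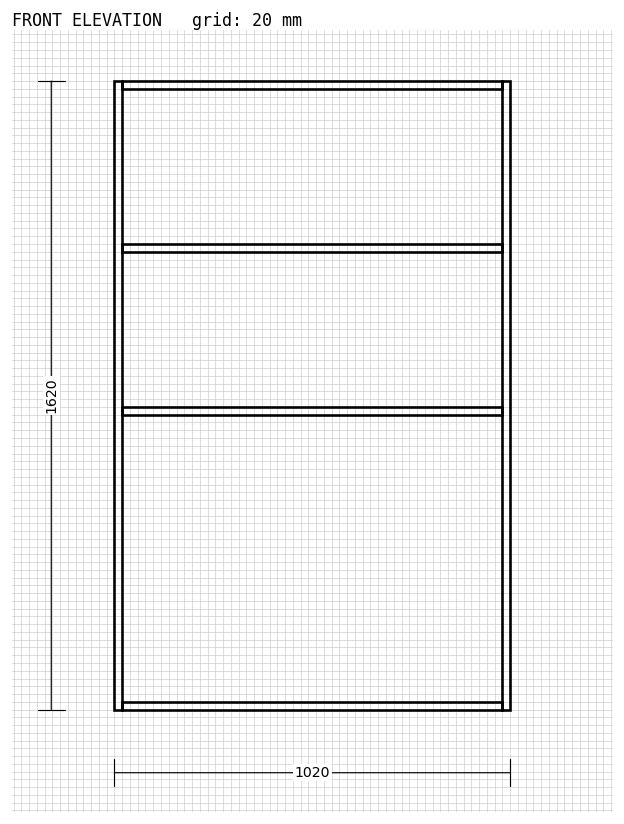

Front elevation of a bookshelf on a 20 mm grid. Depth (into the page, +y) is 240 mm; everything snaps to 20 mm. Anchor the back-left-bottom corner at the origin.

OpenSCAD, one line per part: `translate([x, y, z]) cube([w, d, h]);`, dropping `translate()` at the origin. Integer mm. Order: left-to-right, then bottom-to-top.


cube([20, 240, 1620]);
translate([20, 0, 0]) cube([980, 240, 20]);
translate([20, 0, 760]) cube([980, 240, 20]);
translate([20, 0, 1180]) cube([980, 240, 20]);
translate([20, 0, 1600]) cube([980, 240, 20]);
translate([1000, 0, 0]) cube([20, 240, 1620]);


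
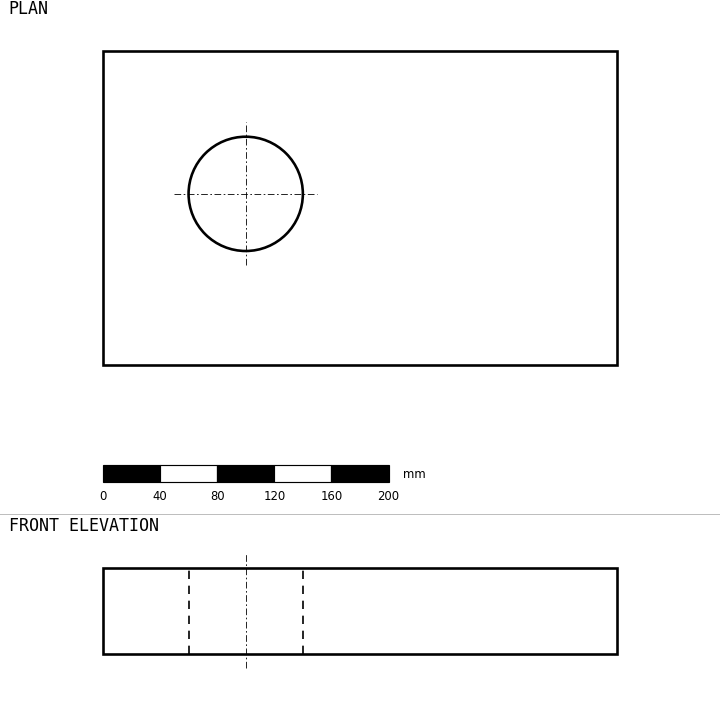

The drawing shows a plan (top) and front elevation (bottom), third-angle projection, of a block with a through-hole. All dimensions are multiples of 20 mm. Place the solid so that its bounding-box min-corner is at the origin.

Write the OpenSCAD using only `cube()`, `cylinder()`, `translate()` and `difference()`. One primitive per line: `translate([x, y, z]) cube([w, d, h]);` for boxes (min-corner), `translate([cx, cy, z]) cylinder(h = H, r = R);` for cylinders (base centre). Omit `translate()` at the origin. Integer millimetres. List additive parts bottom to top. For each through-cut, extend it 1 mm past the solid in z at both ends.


difference() {
  cube([360, 220, 60]);
  translate([100, 120, -1]) cylinder(h = 62, r = 40);
}
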